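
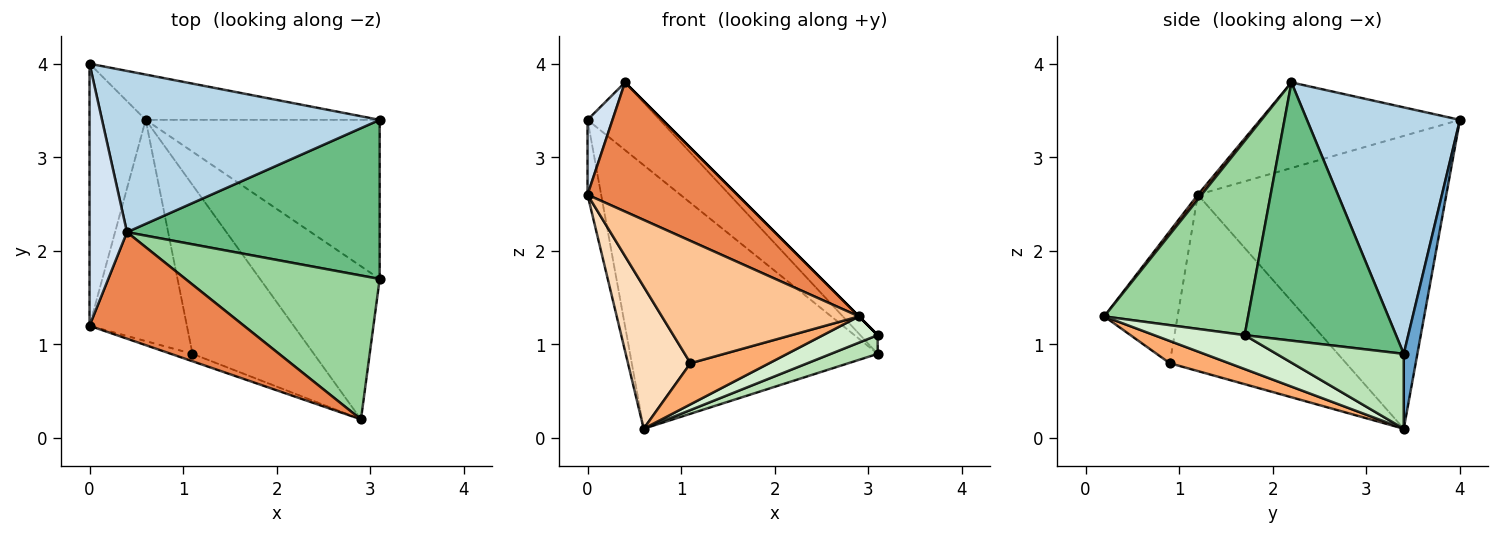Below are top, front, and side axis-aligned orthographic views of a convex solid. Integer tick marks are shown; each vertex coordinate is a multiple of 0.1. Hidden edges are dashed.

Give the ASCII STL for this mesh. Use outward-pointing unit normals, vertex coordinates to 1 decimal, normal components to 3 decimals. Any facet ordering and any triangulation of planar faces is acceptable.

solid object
 facet normal 0.054 0.984 -0.169
  outer loop
   vertex 0.6 3.4 0.1
   vertex 0.0 4.0 3.4
   vertex 3.1 3.4 0.9
  endloop
 endfacet
 facet normal -0.981 0.054 -0.188
  outer loop
   vertex 0.0 1.2 2.6
   vertex 0.0 4.0 3.4
   vertex 0.6 3.4 0.1
  endloop
 endfacet
 facet normal 0.633 0.299 0.714
  outer loop
   vertex 0.4 2.2 3.8
   vertex 3.1 3.4 0.9
   vertex 0.0 4.0 3.4
  endloop
 endfacet
 facet normal -0.910 -0.114 0.398
  outer loop
   vertex 0.4 2.2 3.8
   vertex 0.0 4.0 3.4
   vertex 0.0 1.2 2.6
  endloop
 endfacet
 facet normal 0.019 -0.771 0.636
  outer loop
   vertex 0.4 2.2 3.8
   vertex 0.0 1.2 2.6
   vertex 2.9 0.2 1.3
  endloop
 endfacet
 facet normal 0.175 -0.233 -0.957
  outer loop
   vertex 1.1 0.9 0.8
   vertex 0.6 3.4 0.1
   vertex 2.9 0.2 1.3
  endloop
 endfacet
 facet normal -0.348 -0.936 -0.057
  outer loop
   vertex 1.1 0.9 0.8
   vertex 2.9 0.2 1.3
   vertex 0.0 1.2 2.6
  endloop
 endfacet
 facet normal -0.836 -0.296 -0.462
  outer loop
   vertex 1.1 0.9 0.8
   vertex 0.0 1.2 2.6
   vertex 0.6 3.4 0.1
  endloop
 endfacet
 facet normal 0.712 0.082 0.697
  outer loop
   vertex 3.1 1.7 1.1
   vertex 3.1 3.4 0.9
   vertex 0.4 2.2 3.8
  endloop
 endfacet
 facet normal 0.707 0.000 0.707
  outer loop
   vertex 3.1 1.7 1.1
   vertex 0.4 2.2 3.8
   vertex 2.9 0.2 1.3
  endloop
 endfacet
 facet normal 0.303 -0.111 -0.947
  outer loop
   vertex 3.1 1.7 1.1
   vertex 0.6 3.4 0.1
   vertex 3.1 3.4 0.9
  endloop
 endfacet
 facet normal 0.269 -0.162 -0.949
  outer loop
   vertex 3.1 1.7 1.1
   vertex 2.9 0.2 1.3
   vertex 0.6 3.4 0.1
  endloop
 endfacet
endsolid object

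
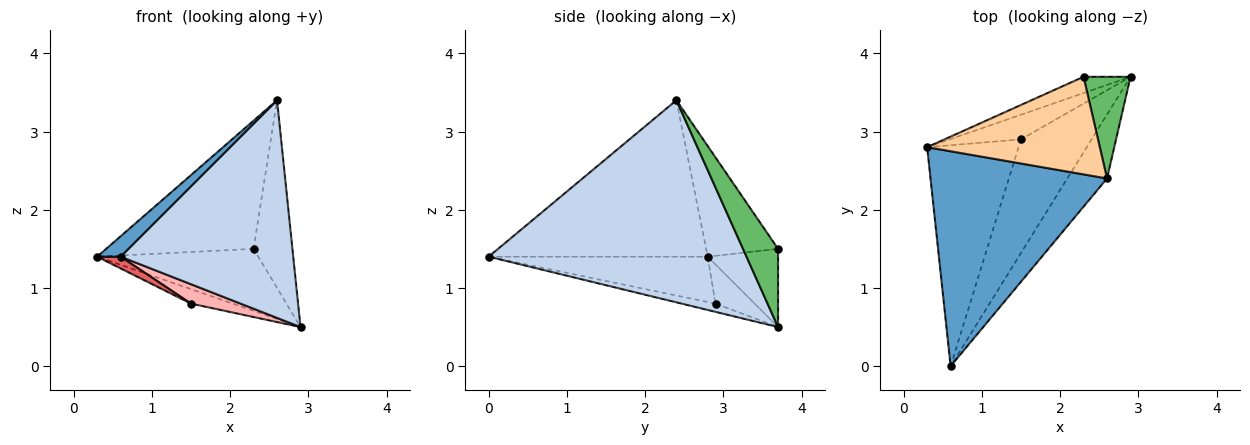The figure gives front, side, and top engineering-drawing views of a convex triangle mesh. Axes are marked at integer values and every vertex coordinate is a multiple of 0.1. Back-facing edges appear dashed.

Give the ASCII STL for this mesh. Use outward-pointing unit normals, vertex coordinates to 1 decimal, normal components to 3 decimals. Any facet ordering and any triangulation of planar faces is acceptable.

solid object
 facet normal -0.662 -0.071 0.747
  outer loop
   vertex 2.6 2.4 3.4
   vertex 0.3 2.8 1.4
   vertex 0.6 0.0 1.4
  endloop
 endfacet
 facet normal 0.820 -0.549 -0.161
  outer loop
   vertex 2.6 2.4 3.4
   vertex 0.6 0.0 1.4
   vertex 2.9 3.7 0.5
  endloop
 endfacet
 facet normal -0.389 0.891 -0.234
  outer loop
   vertex 2.3 3.7 1.5
   vertex 2.9 3.7 0.5
   vertex 0.3 2.8 1.4
  endloop
 endfacet
 facet normal -0.362 0.742 0.565
  outer loop
   vertex 2.3 3.7 1.5
   vertex 0.3 2.8 1.4
   vertex 2.6 2.4 3.4
  endloop
 endfacet
 facet normal 0.622 0.689 0.373
  outer loop
   vertex 2.3 3.7 1.5
   vertex 2.6 2.4 3.4
   vertex 2.9 3.7 0.5
  endloop
 endfacet
 facet normal -0.428 0.457 -0.780
  outer loop
   vertex 1.5 2.9 0.8
   vertex 0.3 2.8 1.4
   vertex 2.9 3.7 0.5
  endloop
 endfacet
 facet normal -0.444 -0.048 -0.895
  outer loop
   vertex 1.5 2.9 0.8
   vertex 0.6 0.0 1.4
   vertex 0.3 2.8 1.4
  endloop
 endfacet
 facet normal -0.114 -0.167 -0.979
  outer loop
   vertex 1.5 2.9 0.8
   vertex 2.9 3.7 0.5
   vertex 0.6 0.0 1.4
  endloop
 endfacet
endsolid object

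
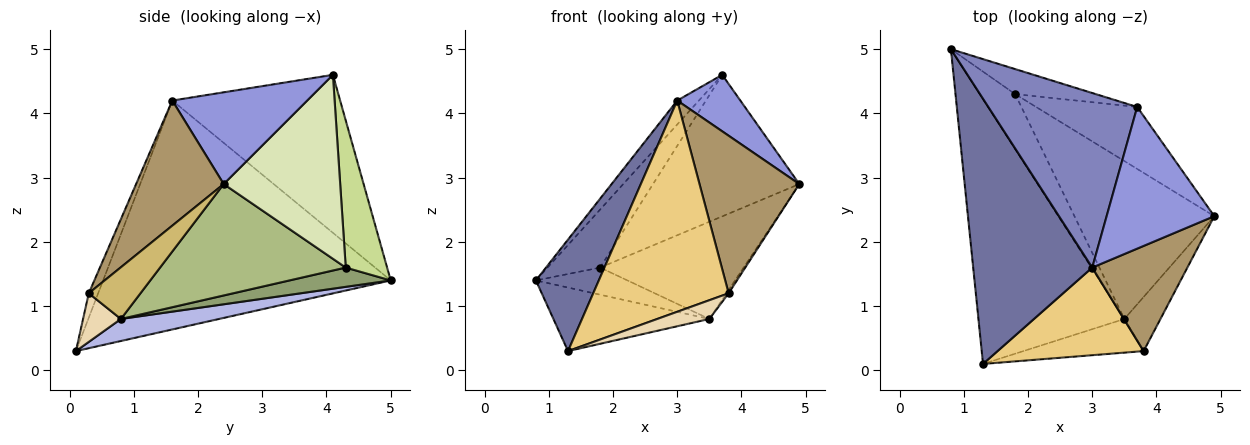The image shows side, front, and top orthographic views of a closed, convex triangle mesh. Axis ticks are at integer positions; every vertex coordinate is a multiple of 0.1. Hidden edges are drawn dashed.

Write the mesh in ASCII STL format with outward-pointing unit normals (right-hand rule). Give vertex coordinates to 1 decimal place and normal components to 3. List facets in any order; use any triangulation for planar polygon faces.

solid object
 facet normal -0.871 -0.191 0.453
  outer loop
   vertex 3.0 1.6 4.2
   vertex 0.8 5.0 1.4
   vertex 1.3 0.1 0.3
  endloop
 endfacet
 facet normal -0.724 0.094 0.683
  outer loop
   vertex 3.0 1.6 4.2
   vertex 3.7 4.1 4.6
   vertex 0.8 5.0 1.4
  endloop
 endfacet
 facet normal 0.621 -0.290 0.728
  outer loop
   vertex 3.0 1.6 4.2
   vertex 4.9 2.4 2.9
   vertex 3.7 4.1 4.6
  endloop
 endfacet
 facet normal 0.145 0.231 -0.962
  outer loop
   vertex 3.5 0.8 0.8
   vertex 1.3 0.1 0.3
   vertex 0.8 5.0 1.4
  endloop
 endfacet
 facet normal 0.439 0.398 -0.806
  outer loop
   vertex 1.8 4.3 1.6
   vertex 3.5 0.8 0.8
   vertex 0.8 5.0 1.4
  endloop
 endfacet
 facet normal 0.561 0.434 -0.705
  outer loop
   vertex 1.8 4.3 1.6
   vertex 4.9 2.4 2.9
   vertex 3.5 0.8 0.8
  endloop
 endfacet
 facet normal 0.585 0.744 -0.321
  outer loop
   vertex 1.8 4.3 1.6
   vertex 0.8 5.0 1.4
   vertex 3.7 4.1 4.6
  endloop
 endfacet
 facet normal 0.589 0.740 -0.324
  outer loop
   vertex 1.8 4.3 1.6
   vertex 3.7 4.1 4.6
   vertex 4.9 2.4 2.9
  endloop
 endfacet
 facet normal 0.590 -0.672 0.448
  outer loop
   vertex 3.8 0.3 1.2
   vertex 4.9 2.4 2.9
   vertex 3.0 1.6 4.2
  endloop
 endfacet
 facet normal 0.819 0.034 -0.572
  outer loop
   vertex 3.8 0.3 1.2
   vertex 3.5 0.8 0.8
   vertex 4.9 2.4 2.9
  endloop
 endfacet
 facet normal -0.064 -0.922 0.382
  outer loop
   vertex 3.8 0.3 1.2
   vertex 3.0 1.6 4.2
   vertex 1.3 0.1 0.3
  endloop
 endfacet
 facet normal 0.333 -0.459 -0.824
  outer loop
   vertex 3.8 0.3 1.2
   vertex 1.3 0.1 0.3
   vertex 3.5 0.8 0.8
  endloop
 endfacet
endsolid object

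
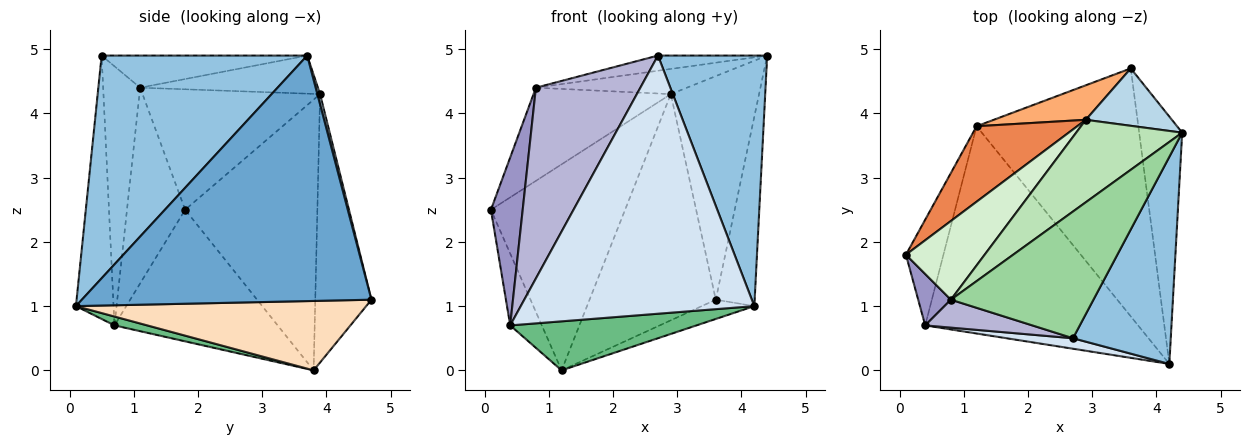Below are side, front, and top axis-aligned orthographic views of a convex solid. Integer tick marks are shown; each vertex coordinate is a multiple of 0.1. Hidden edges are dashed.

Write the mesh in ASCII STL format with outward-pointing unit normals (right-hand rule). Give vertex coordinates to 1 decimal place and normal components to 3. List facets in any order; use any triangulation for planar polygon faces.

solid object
 facet normal 0.976 0.131 -0.171
  outer loop
   vertex 3.6 4.7 1.1
   vertex 4.4 3.7 4.9
   vertex 4.2 0.1 1.0
  endloop
 endfacet
 facet normal 0.823 -0.437 0.362
  outer loop
   vertex 2.7 0.5 4.9
   vertex 4.2 0.1 1.0
   vertex 4.4 3.7 4.9
  endloop
 endfacet
 facet normal 0.030 0.968 0.249
  outer loop
   vertex 2.9 3.9 4.3
   vertex 4.4 3.7 4.9
   vertex 3.6 4.7 1.1
  endloop
 endfacet
 facet normal -0.159 -0.986 0.040
  outer loop
   vertex 0.4 0.7 0.7
   vertex 4.2 0.1 1.0
   vertex 2.7 0.5 4.9
  endloop
 endfacet
 facet normal -0.679 0.689 0.252
  outer loop
   vertex 1.2 3.8 0.0
   vertex 0.1 1.8 2.5
   vertex 2.9 3.9 4.3
  endloop
 endfacet
 facet normal -0.403 0.905 0.138
  outer loop
   vertex 1.2 3.8 0.0
   vertex 2.9 3.9 4.3
   vertex 3.6 4.7 1.1
  endloop
 endfacet
 facet normal -0.945 0.183 -0.269
  outer loop
   vertex 1.2 3.8 0.0
   vertex 0.4 0.7 0.7
   vertex 0.1 1.8 2.5
  endloop
 endfacet
 facet normal 0.393 0.071 -0.917
  outer loop
   vertex 1.2 3.8 0.0
   vertex 3.6 4.7 1.1
   vertex 4.2 0.1 1.0
  endloop
 endfacet
 facet normal 0.040 -0.230 -0.972
  outer loop
   vertex 1.2 3.8 0.0
   vertex 4.2 0.1 1.0
   vertex 0.4 0.7 0.7
  endloop
 endfacet
 facet normal -0.218 0.116 0.969
  outer loop
   vertex 0.8 1.1 4.4
   vertex 2.7 0.5 4.9
   vertex 4.4 3.7 4.9
  endloop
 endfacet
 facet normal -0.325 0.276 0.905
  outer loop
   vertex 0.8 1.1 4.4
   vertex 4.4 3.7 4.9
   vertex 2.9 3.9 4.3
  endloop
 endfacet
 facet normal -0.703 0.543 0.459
  outer loop
   vertex 0.8 1.1 4.4
   vertex 2.9 3.9 4.3
   vertex 0.1 1.8 2.5
  endloop
 endfacet
 facet normal -0.868 -0.474 0.145
  outer loop
   vertex 0.8 1.1 4.4
   vertex 0.1 1.8 2.5
   vertex 0.4 0.7 0.7
  endloop
 endfacet
 facet normal -0.331 -0.934 0.137
  outer loop
   vertex 0.8 1.1 4.4
   vertex 0.4 0.7 0.7
   vertex 2.7 0.5 4.9
  endloop
 endfacet
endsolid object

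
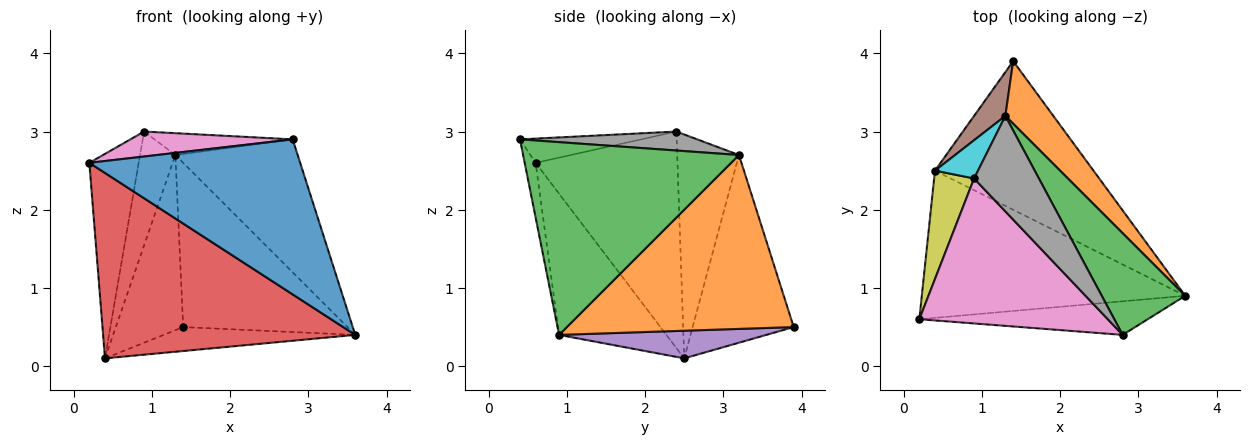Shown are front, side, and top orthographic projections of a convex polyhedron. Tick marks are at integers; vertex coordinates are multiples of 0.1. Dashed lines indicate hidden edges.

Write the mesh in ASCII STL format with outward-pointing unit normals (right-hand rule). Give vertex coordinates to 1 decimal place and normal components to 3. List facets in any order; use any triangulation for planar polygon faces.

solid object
 facet normal -0.051 -0.976 -0.211
  outer loop
   vertex 2.8 0.4 2.9
   vertex 0.2 0.6 2.6
   vertex 3.6 0.9 0.4
  endloop
 endfacet
 facet normal 0.790 0.572 0.218
  outer loop
   vertex 1.3 3.2 2.7
   vertex 3.6 0.9 0.4
   vertex 1.4 3.9 0.5
  endloop
 endfacet
 facet normal 0.814 0.461 0.353
  outer loop
   vertex 1.3 3.2 2.7
   vertex 2.8 0.4 2.9
   vertex 3.6 0.9 0.4
  endloop
 endfacet
 facet normal -0.316 -0.743 -0.590
  outer loop
   vertex 0.4 2.5 0.1
   vertex 3.6 0.9 0.4
   vertex 0.2 0.6 2.6
  endloop
 endfacet
 facet normal 0.170 0.157 -0.973
  outer loop
   vertex 0.4 2.5 0.1
   vertex 1.4 3.9 0.5
   vertex 3.6 0.9 0.4
  endloop
 endfacet
 facet normal -0.824 0.549 0.137
  outer loop
   vertex 0.4 2.5 0.1
   vertex 1.3 3.2 2.7
   vertex 1.4 3.9 0.5
  endloop
 endfacet
 facet normal -0.126 -0.168 0.978
  outer loop
   vertex 0.9 2.4 3.0
   vertex 0.2 0.6 2.6
   vertex 2.8 0.4 2.9
  endloop
 endfacet
 facet normal 0.275 0.214 0.937
  outer loop
   vertex 0.9 2.4 3.0
   vertex 2.8 0.4 2.9
   vertex 1.3 3.2 2.7
  endloop
 endfacet
 facet normal -0.930 0.324 0.172
  outer loop
   vertex 0.9 2.4 3.0
   vertex 0.4 2.5 0.1
   vertex 0.2 0.6 2.6
  endloop
 endfacet
 facet normal -0.856 0.490 0.165
  outer loop
   vertex 0.9 2.4 3.0
   vertex 1.3 3.2 2.7
   vertex 0.4 2.5 0.1
  endloop
 endfacet
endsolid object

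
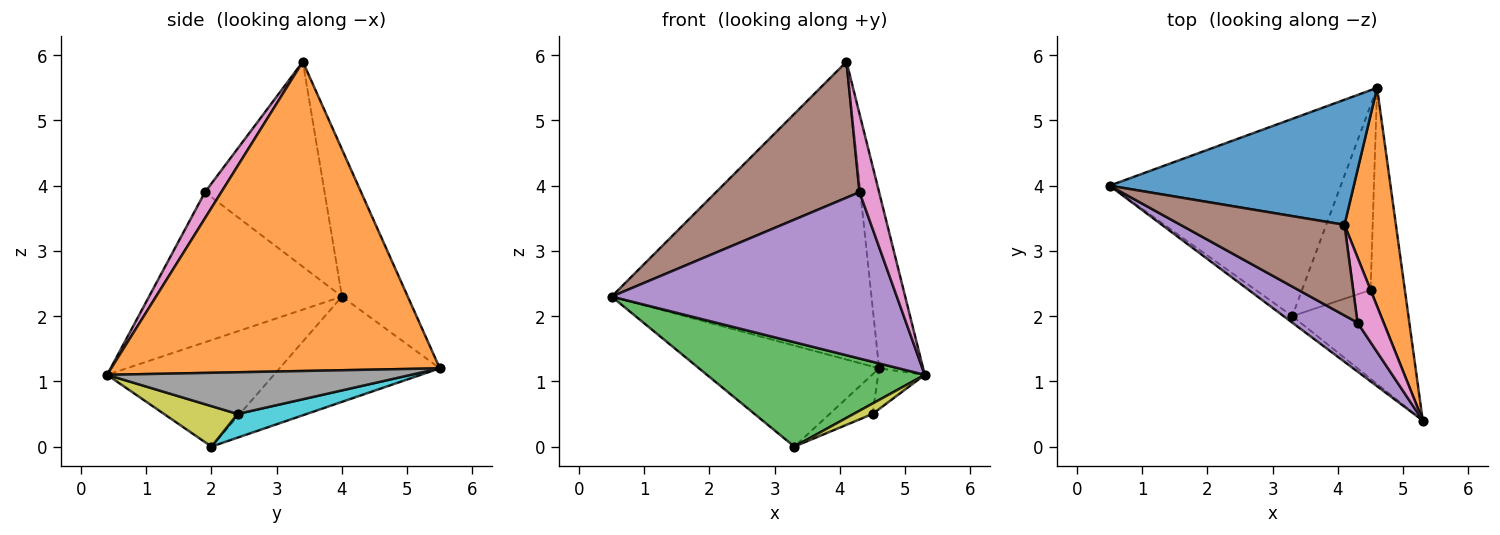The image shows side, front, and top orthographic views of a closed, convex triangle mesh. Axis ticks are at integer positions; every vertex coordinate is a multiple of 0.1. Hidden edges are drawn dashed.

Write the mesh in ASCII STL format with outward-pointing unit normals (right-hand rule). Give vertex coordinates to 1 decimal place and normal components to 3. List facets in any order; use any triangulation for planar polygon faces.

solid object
 facet normal -0.227 0.898 0.377
  outer loop
   vertex 4.1 3.4 5.9
   vertex 4.6 5.5 1.2
   vertex 0.5 4.0 2.3
  endloop
 endfacet
 facet normal 0.978 0.131 0.163
  outer loop
   vertex 4.1 3.4 5.9
   vertex 5.3 0.4 1.1
   vertex 4.6 5.5 1.2
  endloop
 endfacet
 facet normal -0.607 -0.793 -0.050
  outer loop
   vertex 3.3 2.0 0.0
   vertex 5.3 0.4 1.1
   vertex 0.5 4.0 2.3
  endloop
 endfacet
 facet normal -0.376 0.422 -0.825
  outer loop
   vertex 3.3 2.0 0.0
   vertex 0.5 4.0 2.3
   vertex 4.6 5.5 1.2
  endloop
 endfacet
 facet normal -0.544 -0.805 0.237
  outer loop
   vertex 4.3 1.9 3.9
   vertex 0.5 4.0 2.3
   vertex 5.3 0.4 1.1
  endloop
 endfacet
 facet normal -0.570 -0.684 0.456
  outer loop
   vertex 4.3 1.9 3.9
   vertex 4.1 3.4 5.9
   vertex 0.5 4.0 2.3
  endloop
 endfacet
 facet normal 0.539 -0.647 0.539
  outer loop
   vertex 4.3 1.9 3.9
   vertex 5.3 0.4 1.1
   vertex 4.1 3.4 5.9
  endloop
 endfacet
 facet normal 0.767 0.118 -0.631
  outer loop
   vertex 4.5 2.4 0.5
   vertex 4.6 5.5 1.2
   vertex 5.3 0.4 1.1
  endloop
 endfacet
 facet normal 0.412 -0.106 -0.905
  outer loop
   vertex 4.5 2.4 0.5
   vertex 5.3 0.4 1.1
   vertex 3.3 2.0 0.0
  endloop
 endfacet
 facet normal 0.320 0.199 -0.926
  outer loop
   vertex 4.5 2.4 0.5
   vertex 3.3 2.0 0.0
   vertex 4.6 5.5 1.2
  endloop
 endfacet
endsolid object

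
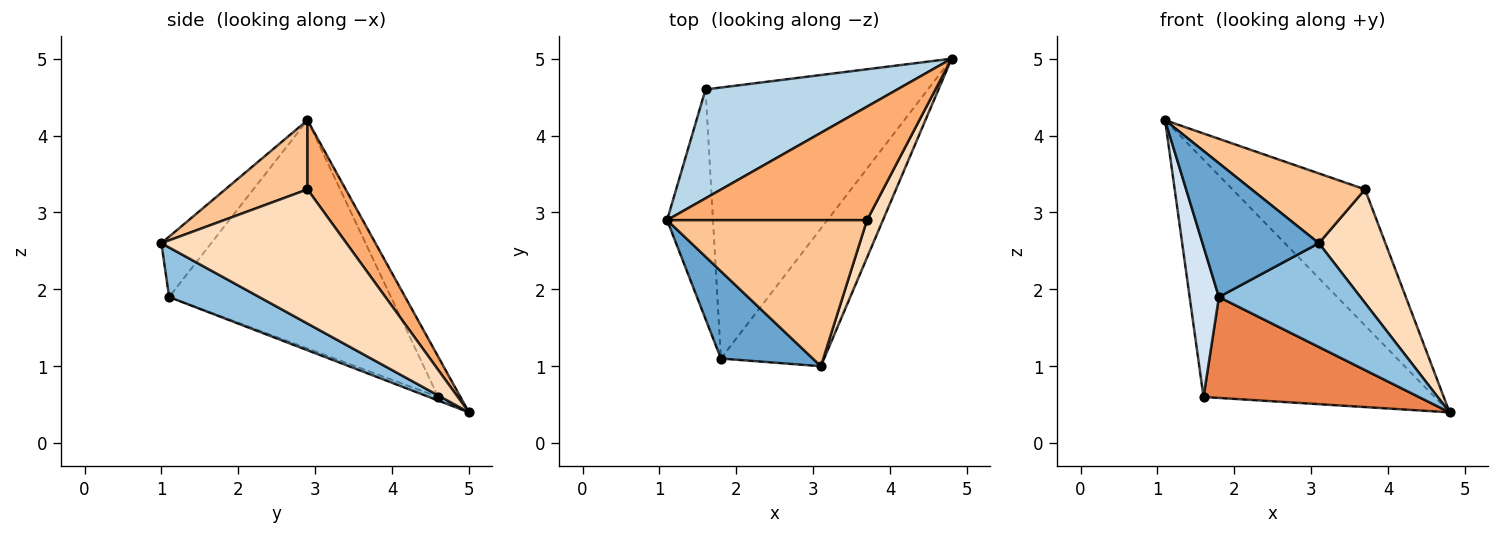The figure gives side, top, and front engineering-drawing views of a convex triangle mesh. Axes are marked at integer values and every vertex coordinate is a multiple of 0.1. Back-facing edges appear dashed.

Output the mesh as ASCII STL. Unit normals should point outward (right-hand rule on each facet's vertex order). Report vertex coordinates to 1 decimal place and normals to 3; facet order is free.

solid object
 facet normal -0.338 -0.788 0.514
  outer loop
   vertex 1.8 1.1 1.9
   vertex 3.1 1.0 2.6
   vertex 1.1 2.9 4.2
  endloop
 endfacet
 facet normal 0.358 -0.562 -0.745
  outer loop
   vertex 1.8 1.1 1.9
   vertex 4.8 5.0 0.4
   vertex 3.1 1.0 2.6
  endloop
 endfacet
 facet normal -0.087 0.905 0.415
  outer loop
   vertex 1.6 4.6 0.6
   vertex 1.1 2.9 4.2
   vertex 4.8 5.0 0.4
  endloop
 endfacet
 facet normal -0.972 -0.128 -0.196
  outer loop
   vertex 1.6 4.6 0.6
   vertex 1.8 1.1 1.9
   vertex 1.1 2.9 4.2
  endloop
 endfacet
 facet normal -0.015 -0.349 -0.937
  outer loop
   vertex 1.6 4.6 0.6
   vertex 4.8 5.0 0.4
   vertex 1.8 1.1 1.9
  endloop
 endfacet
 facet normal 0.216 0.750 0.625
  outer loop
   vertex 3.7 2.9 3.3
   vertex 4.8 5.0 0.4
   vertex 1.1 2.9 4.2
  endloop
 endfacet
 facet normal 0.298 -0.411 0.861
  outer loop
   vertex 3.7 2.9 3.3
   vertex 1.1 2.9 4.2
   vertex 3.1 1.0 2.6
  endloop
 endfacet
 facet normal 0.935 -0.336 0.111
  outer loop
   vertex 3.7 2.9 3.3
   vertex 3.1 1.0 2.6
   vertex 4.8 5.0 0.4
  endloop
 endfacet
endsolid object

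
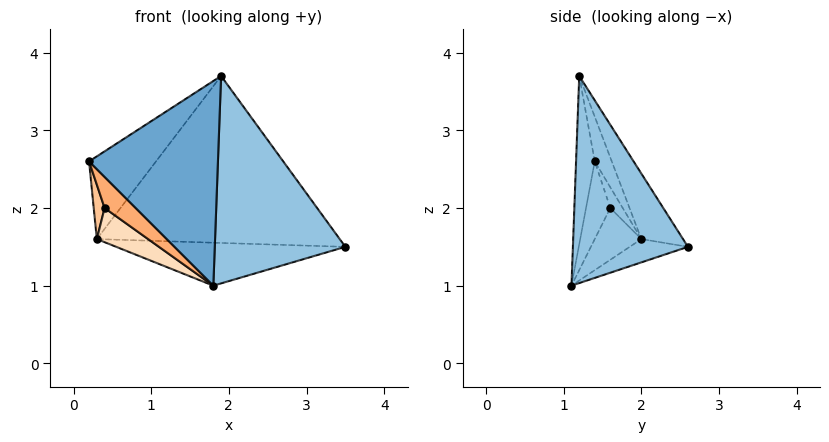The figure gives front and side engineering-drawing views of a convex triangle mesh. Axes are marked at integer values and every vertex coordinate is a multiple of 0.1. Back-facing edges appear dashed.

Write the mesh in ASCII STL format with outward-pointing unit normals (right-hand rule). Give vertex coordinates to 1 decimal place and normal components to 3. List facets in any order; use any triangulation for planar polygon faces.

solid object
 facet normal -0.143 -0.989 0.042
  outer loop
   vertex 1.9 1.2 3.7
   vertex 0.2 1.4 2.6
   vertex 1.8 1.1 1.0
  endloop
 endfacet
 facet normal 0.661 -0.750 0.003
  outer loop
   vertex 1.9 1.2 3.7
   vertex 1.8 1.1 1.0
   vertex 3.5 2.6 1.5
  endloop
 endfacet
 facet normal -0.107 0.422 -0.900
  outer loop
   vertex 0.3 2.0 1.6
   vertex 3.5 2.6 1.5
   vertex 1.8 1.1 1.0
  endloop
 endfacet
 facet normal -0.215 0.847 0.487
  outer loop
   vertex 0.3 2.0 1.6
   vertex 0.2 1.4 2.6
   vertex 1.9 1.2 3.7
  endloop
 endfacet
 facet normal -0.151 0.880 0.450
  outer loop
   vertex 0.3 2.0 1.6
   vertex 1.9 1.2 3.7
   vertex 3.5 2.6 1.5
  endloop
 endfacet
 facet normal -0.558 -0.714 -0.424
  outer loop
   vertex 0.4 1.6 2.0
   vertex 1.8 1.1 1.0
   vertex 0.2 1.4 2.6
  endloop
 endfacet
 facet normal -0.681 -0.596 -0.426
  outer loop
   vertex 0.4 1.6 2.0
   vertex 0.2 1.4 2.6
   vertex 0.3 2.0 1.6
  endloop
 endfacet
 facet normal -0.584 -0.642 -0.496
  outer loop
   vertex 0.4 1.6 2.0
   vertex 0.3 2.0 1.6
   vertex 1.8 1.1 1.0
  endloop
 endfacet
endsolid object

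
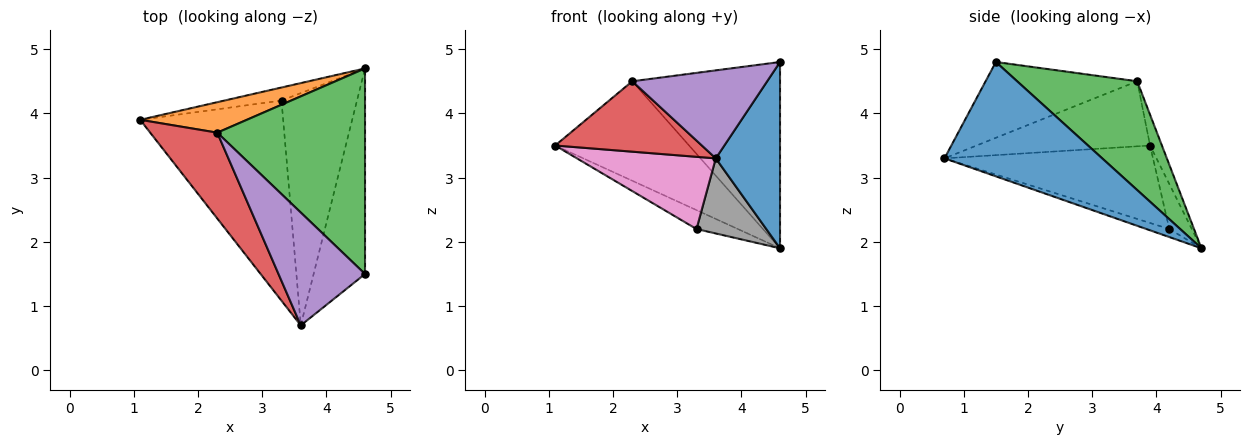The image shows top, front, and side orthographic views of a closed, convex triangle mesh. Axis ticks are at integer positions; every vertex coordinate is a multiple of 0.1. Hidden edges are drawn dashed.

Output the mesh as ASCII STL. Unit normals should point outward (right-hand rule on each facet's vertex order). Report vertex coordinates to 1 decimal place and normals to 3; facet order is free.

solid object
 facet normal 0.855 -0.348 -0.384
  outer loop
   vertex 4.6 1.5 4.8
   vertex 3.6 0.7 3.3
   vertex 4.6 4.7 1.9
  endloop
 endfacet
 facet normal -0.084 0.953 0.292
  outer loop
   vertex 2.3 3.7 4.5
   vertex 4.6 4.7 1.9
   vertex 1.1 3.9 3.5
  endloop
 endfacet
 facet normal 0.479 0.589 0.650
  outer loop
   vertex 2.3 3.7 4.5
   vertex 4.6 1.5 4.8
   vertex 4.6 4.7 1.9
  endloop
 endfacet
 facet normal -0.600 -0.507 0.619
  outer loop
   vertex 2.3 3.7 4.5
   vertex 1.1 3.9 3.5
   vertex 3.6 0.7 3.3
  endloop
 endfacet
 facet normal -0.568 -0.506 0.649
  outer loop
   vertex 2.3 3.7 4.5
   vertex 3.6 0.7 3.3
   vertex 4.6 1.5 4.8
  endloop
 endfacet
 facet normal -0.409 0.751 -0.518
  outer loop
   vertex 3.3 4.2 2.2
   vertex 1.1 3.9 3.5
   vertex 4.6 4.7 1.9
  endloop
 endfacet
 facet normal -0.454 -0.302 -0.838
  outer loop
   vertex 3.3 4.2 2.2
   vertex 3.6 0.7 3.3
   vertex 1.1 3.9 3.5
  endloop
 endfacet
 facet normal -0.101 -0.306 -0.947
  outer loop
   vertex 3.3 4.2 2.2
   vertex 4.6 4.7 1.9
   vertex 3.6 0.7 3.3
  endloop
 endfacet
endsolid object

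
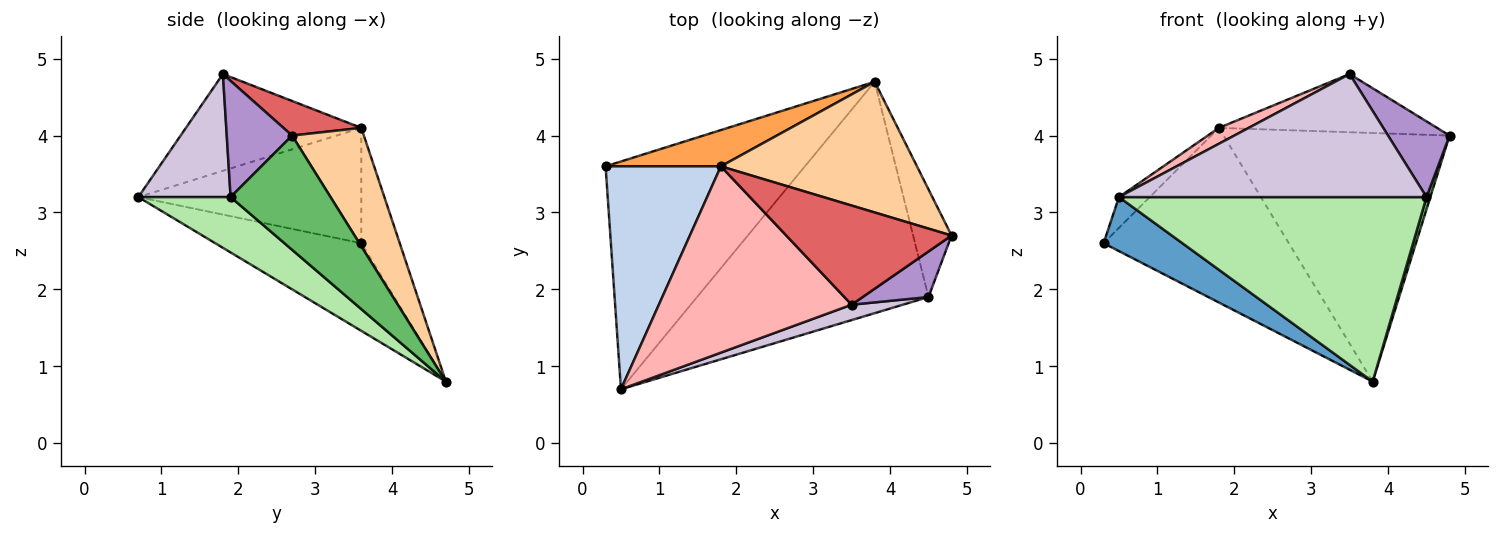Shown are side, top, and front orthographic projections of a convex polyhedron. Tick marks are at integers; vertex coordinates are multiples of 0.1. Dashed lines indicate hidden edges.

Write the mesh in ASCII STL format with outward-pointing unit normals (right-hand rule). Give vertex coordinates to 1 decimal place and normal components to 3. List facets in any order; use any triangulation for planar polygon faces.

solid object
 facet normal -0.393 -0.212 -0.895
  outer loop
   vertex 3.8 4.7 0.8
   vertex 0.5 0.7 3.2
   vertex 0.3 3.6 2.6
  endloop
 endfacet
 facet normal -0.704 0.097 0.704
  outer loop
   vertex 1.8 3.6 4.1
   vertex 0.3 3.6 2.6
   vertex 0.5 0.7 3.2
  endloop
 endfacet
 facet normal -0.199 0.960 0.199
  outer loop
   vertex 1.8 3.6 4.1
   vertex 3.8 4.7 0.8
   vertex 0.3 3.6 2.6
  endloop
 endfacet
 facet normal 0.271 0.852 0.448
  outer loop
   vertex 1.8 3.6 4.1
   vertex 4.8 2.7 4.0
   vertex 3.8 4.7 0.8
  endloop
 endfacet
 facet normal 0.947 -0.036 -0.319
  outer loop
   vertex 4.5 1.9 3.2
   vertex 3.8 4.7 0.8
   vertex 4.8 2.7 4.0
  endloop
 endfacet
 facet normal 0.184 -0.613 -0.769
  outer loop
   vertex 4.5 1.9 3.2
   vertex 0.5 0.7 3.2
   vertex 3.8 4.7 0.8
  endloop
 endfacet
 facet normal 0.178 0.498 0.849
  outer loop
   vertex 3.5 1.8 4.8
   vertex 4.8 2.7 4.0
   vertex 1.8 3.6 4.1
  endloop
 endfacet
 facet normal -0.447 -0.076 0.891
  outer loop
   vertex 3.5 1.8 4.8
   vertex 1.8 3.6 4.1
   vertex 0.5 0.7 3.2
  endloop
 endfacet
 facet normal 0.673 -0.634 0.381
  outer loop
   vertex 3.5 1.8 4.8
   vertex 4.5 1.9 3.2
   vertex 4.8 2.7 4.0
  endloop
 endfacet
 facet normal 0.285 -0.951 0.119
  outer loop
   vertex 3.5 1.8 4.8
   vertex 0.5 0.7 3.2
   vertex 4.5 1.9 3.2
  endloop
 endfacet
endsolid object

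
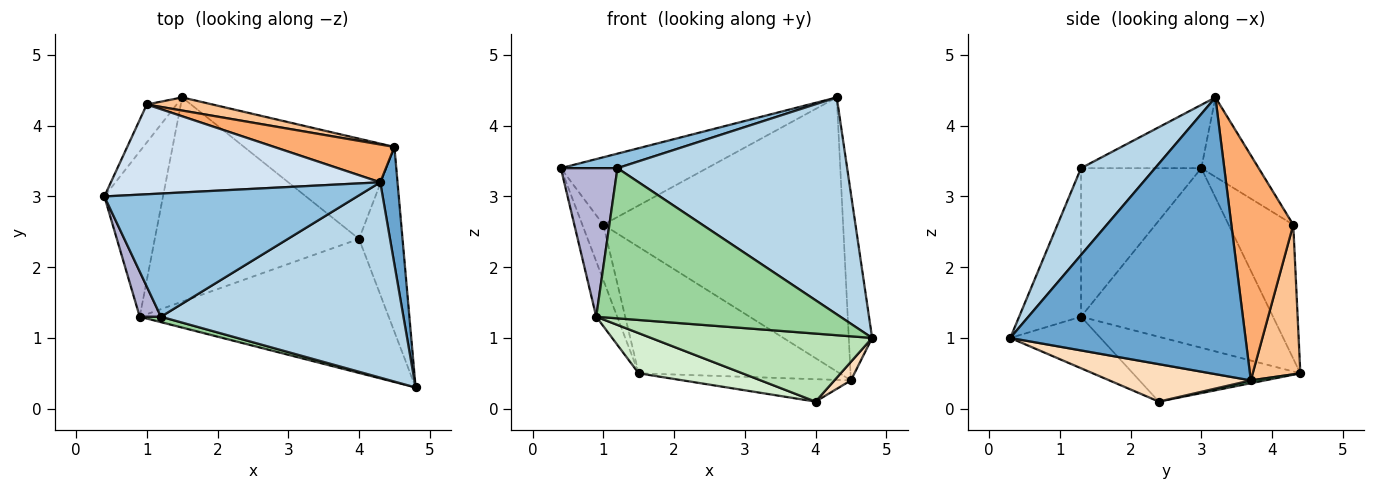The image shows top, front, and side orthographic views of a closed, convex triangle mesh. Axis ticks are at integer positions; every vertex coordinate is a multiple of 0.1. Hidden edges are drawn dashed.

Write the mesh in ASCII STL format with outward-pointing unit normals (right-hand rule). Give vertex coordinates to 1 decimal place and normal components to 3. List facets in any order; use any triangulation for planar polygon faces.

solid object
 facet normal 0.993 0.099 0.062
  outer loop
   vertex 4.5 3.7 0.4
   vertex 4.3 3.2 4.4
   vertex 4.8 0.3 1.0
  endloop
 endfacet
 facet normal -0.241 -0.114 0.964
  outer loop
   vertex 1.2 1.3 3.4
   vertex 4.3 3.2 4.4
   vertex 0.4 3.0 3.4
  endloop
 endfacet
 facet normal 0.233 -0.723 0.651
  outer loop
   vertex 1.2 1.3 3.4
   vertex 4.8 0.3 1.0
   vertex 4.3 3.2 4.4
  endloop
 endfacet
 facet normal -0.229 0.585 0.778
  outer loop
   vertex 1.0 4.3 2.6
   vertex 0.4 3.0 3.4
   vertex 4.3 3.2 4.4
  endloop
 endfacet
 facet normal -0.931 0.302 -0.207
  outer loop
   vertex 1.0 4.3 2.6
   vertex 1.5 4.4 0.5
   vertex 0.4 3.0 3.4
  endloop
 endfacet
 facet normal 0.248 0.960 0.132
  outer loop
   vertex 1.0 4.3 2.6
   vertex 4.3 3.2 4.4
   vertex 4.5 3.7 0.4
  endloop
 endfacet
 facet normal 0.229 0.968 0.101
  outer loop
   vertex 1.0 4.3 2.6
   vertex 4.5 3.7 0.4
   vertex 1.5 4.4 0.5
  endloop
 endfacet
 facet normal 0.651 -0.076 -0.756
  outer loop
   vertex 4.0 2.4 0.1
   vertex 4.5 3.7 0.4
   vertex 4.8 0.3 1.0
  endloop
 endfacet
 facet normal 0.018 0.218 -0.976
  outer loop
   vertex 4.0 2.4 0.1
   vertex 1.5 4.4 0.5
   vertex 4.5 3.7 0.4
  endloop
 endfacet
 facet normal -0.246 -0.969 0.035
  outer loop
   vertex 0.9 1.3 1.3
   vertex 4.8 0.3 1.0
   vertex 1.2 1.3 3.4
  endloop
 endfacet
 facet normal -0.182 -0.445 -0.877
  outer loop
   vertex 0.9 1.3 1.3
   vertex 4.0 2.4 0.1
   vertex 4.8 0.3 1.0
  endloop
 endfacet
 facet normal -0.297 -0.184 -0.937
  outer loop
   vertex 0.9 1.3 1.3
   vertex 1.5 4.4 0.5
   vertex 4.0 2.4 0.1
  endloop
 endfacet
 facet normal -0.946 0.103 -0.309
  outer loop
   vertex 0.9 1.3 1.3
   vertex 0.4 3.0 3.4
   vertex 1.5 4.4 0.5
  endloop
 endfacet
 facet normal -0.897 -0.422 0.128
  outer loop
   vertex 0.9 1.3 1.3
   vertex 1.2 1.3 3.4
   vertex 0.4 3.0 3.4
  endloop
 endfacet
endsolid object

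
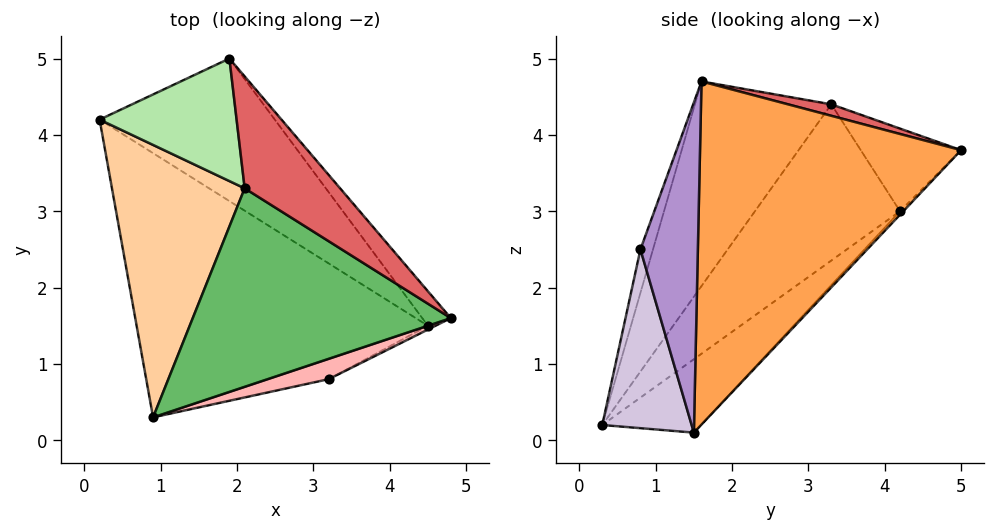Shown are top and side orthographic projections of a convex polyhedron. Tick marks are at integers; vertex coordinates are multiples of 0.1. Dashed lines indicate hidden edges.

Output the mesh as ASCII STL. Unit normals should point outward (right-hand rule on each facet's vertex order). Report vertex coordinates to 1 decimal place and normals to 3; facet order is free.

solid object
 facet normal -0.205 0.546 -0.812
  outer loop
   vertex 4.5 1.5 0.1
   vertex 0.9 0.3 0.2
   vertex 0.2 4.2 3.0
  endloop
 endfacet
 facet normal -0.014 0.722 -0.692
  outer loop
   vertex 1.9 5.0 3.8
   vertex 4.5 1.5 0.1
   vertex 0.2 4.2 3.0
  endloop
 endfacet
 facet normal 0.768 0.638 -0.064
  outer loop
   vertex 1.9 5.0 3.8
   vertex 4.8 1.6 4.7
   vertex 4.5 1.5 0.1
  endloop
 endfacet
 facet normal -0.653 -0.516 0.555
  outer loop
   vertex 2.1 3.3 4.4
   vertex 0.2 4.2 3.0
   vertex 0.9 0.3 0.2
  endloop
 endfacet
 facet normal -0.474 -0.647 0.597
  outer loop
   vertex 2.1 3.3 4.4
   vertex 0.9 0.3 0.2
   vertex 4.8 1.6 4.7
  endloop
 endfacet
 facet normal -0.502 0.235 0.832
  outer loop
   vertex 2.1 3.3 4.4
   vertex 1.9 5.0 3.8
   vertex 0.2 4.2 3.0
  endloop
 endfacet
 facet normal 0.112 0.342 0.933
  outer loop
   vertex 2.1 3.3 4.4
   vertex 4.8 1.6 4.7
   vertex 1.9 5.0 3.8
  endloop
 endfacet
 facet normal -0.394 -0.734 0.553
  outer loop
   vertex 3.2 0.8 2.5
   vertex 4.8 1.6 4.7
   vertex 0.9 0.3 0.2
  endloop
 endfacet
 facet normal 0.459 -0.888 -0.011
  outer loop
   vertex 3.2 0.8 2.5
   vertex 4.5 1.5 0.1
   vertex 4.8 1.6 4.7
  endloop
 endfacet
 facet normal 0.312 -0.944 -0.107
  outer loop
   vertex 3.2 0.8 2.5
   vertex 0.9 0.3 0.2
   vertex 4.5 1.5 0.1
  endloop
 endfacet
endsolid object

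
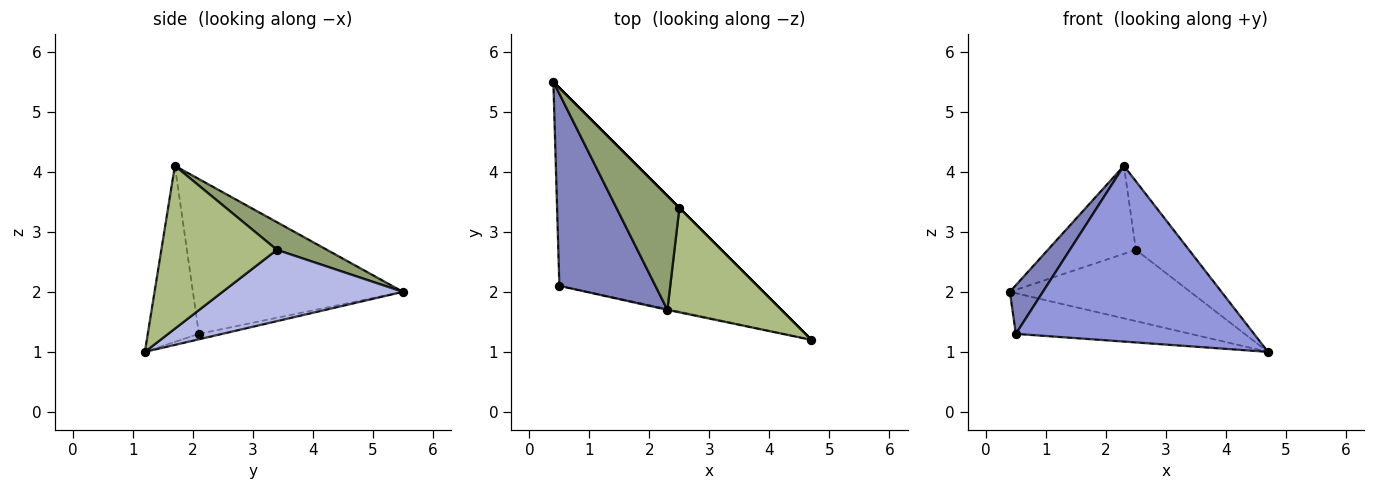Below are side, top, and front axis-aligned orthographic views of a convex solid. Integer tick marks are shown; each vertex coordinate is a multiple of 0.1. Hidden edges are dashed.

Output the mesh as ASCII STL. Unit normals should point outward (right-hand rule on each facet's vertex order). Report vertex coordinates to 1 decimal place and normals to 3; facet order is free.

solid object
 facet normal -0.027 0.201 -0.979
  outer loop
   vertex 0.5 2.1 1.3
   vertex 0.4 5.5 2.0
   vertex 4.7 1.2 1.0
  endloop
 endfacet
 facet normal -0.842 -0.132 0.523
  outer loop
   vertex 0.5 2.1 1.3
   vertex 2.3 1.7 4.1
   vertex 0.4 5.5 2.0
  endloop
 endfacet
 facet normal -0.210 -0.978 -0.005
  outer loop
   vertex 0.5 2.1 1.3
   vertex 4.7 1.2 1.0
   vertex 2.3 1.7 4.1
  endloop
 endfacet
 facet normal 0.707 0.707 0.000
  outer loop
   vertex 2.5 3.4 2.7
   vertex 4.7 1.2 1.0
   vertex 0.4 5.5 2.0
  endloop
 endfacet
 facet normal 0.328 0.577 0.748
  outer loop
   vertex 2.5 3.4 2.7
   vertex 0.4 5.5 2.0
   vertex 2.3 1.7 4.1
  endloop
 endfacet
 facet normal 0.767 0.352 0.537
  outer loop
   vertex 2.5 3.4 2.7
   vertex 2.3 1.7 4.1
   vertex 4.7 1.2 1.0
  endloop
 endfacet
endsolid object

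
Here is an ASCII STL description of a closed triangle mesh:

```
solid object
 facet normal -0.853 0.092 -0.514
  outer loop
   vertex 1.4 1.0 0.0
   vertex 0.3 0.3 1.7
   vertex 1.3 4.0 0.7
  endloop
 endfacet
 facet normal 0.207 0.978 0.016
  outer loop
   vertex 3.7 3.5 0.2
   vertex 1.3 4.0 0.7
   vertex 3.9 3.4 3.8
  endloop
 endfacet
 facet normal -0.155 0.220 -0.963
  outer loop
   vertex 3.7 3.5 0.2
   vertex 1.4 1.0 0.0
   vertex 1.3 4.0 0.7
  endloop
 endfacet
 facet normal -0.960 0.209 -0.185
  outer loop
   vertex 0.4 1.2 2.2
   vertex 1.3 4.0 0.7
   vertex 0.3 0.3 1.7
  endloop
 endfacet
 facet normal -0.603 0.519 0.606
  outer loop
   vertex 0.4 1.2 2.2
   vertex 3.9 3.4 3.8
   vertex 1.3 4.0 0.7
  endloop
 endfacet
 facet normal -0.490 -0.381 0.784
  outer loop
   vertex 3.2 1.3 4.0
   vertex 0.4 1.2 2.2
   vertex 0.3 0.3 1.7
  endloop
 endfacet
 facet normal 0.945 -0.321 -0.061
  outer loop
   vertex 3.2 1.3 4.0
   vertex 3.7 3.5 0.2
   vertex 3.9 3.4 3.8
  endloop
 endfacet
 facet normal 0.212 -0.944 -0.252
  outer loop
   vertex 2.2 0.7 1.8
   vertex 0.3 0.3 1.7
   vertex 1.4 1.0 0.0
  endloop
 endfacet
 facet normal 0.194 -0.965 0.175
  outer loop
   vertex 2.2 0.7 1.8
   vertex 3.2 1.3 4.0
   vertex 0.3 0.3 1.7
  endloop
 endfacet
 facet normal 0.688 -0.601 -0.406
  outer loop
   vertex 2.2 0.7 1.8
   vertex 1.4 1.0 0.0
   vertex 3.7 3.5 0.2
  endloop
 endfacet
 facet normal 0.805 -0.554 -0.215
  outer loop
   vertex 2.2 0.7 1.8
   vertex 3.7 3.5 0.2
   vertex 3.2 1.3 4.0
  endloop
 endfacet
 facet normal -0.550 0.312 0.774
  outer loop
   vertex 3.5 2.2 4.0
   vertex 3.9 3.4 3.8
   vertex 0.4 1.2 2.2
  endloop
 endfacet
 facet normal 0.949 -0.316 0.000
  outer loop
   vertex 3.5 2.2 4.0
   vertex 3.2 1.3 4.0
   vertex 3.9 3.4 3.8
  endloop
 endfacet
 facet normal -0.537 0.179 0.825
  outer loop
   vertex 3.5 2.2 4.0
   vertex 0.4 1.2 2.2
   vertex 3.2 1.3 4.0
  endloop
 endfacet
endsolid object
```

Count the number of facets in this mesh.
14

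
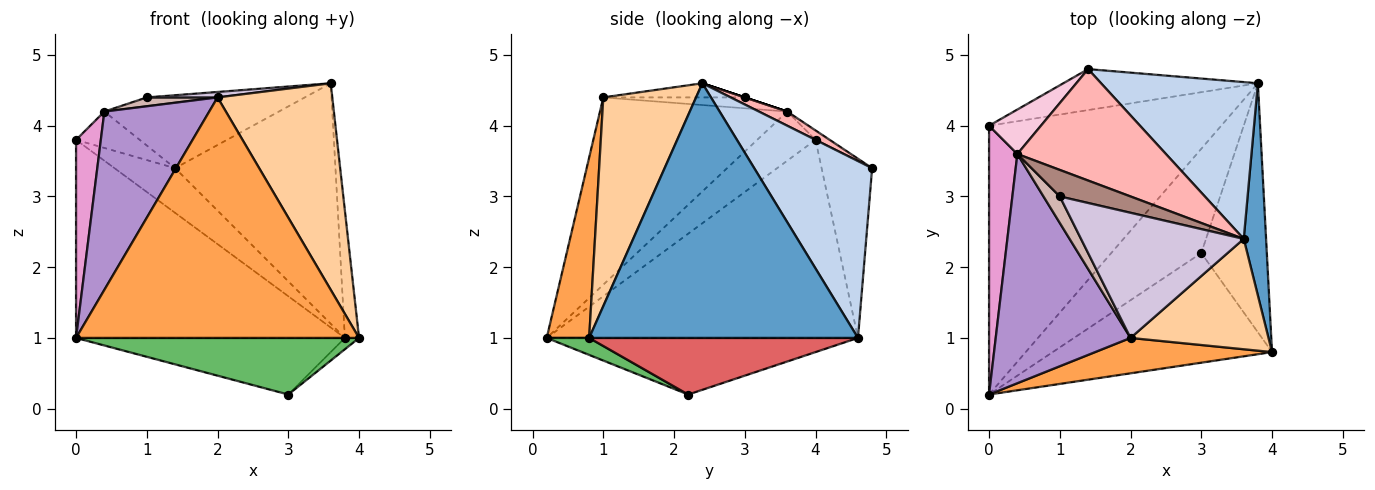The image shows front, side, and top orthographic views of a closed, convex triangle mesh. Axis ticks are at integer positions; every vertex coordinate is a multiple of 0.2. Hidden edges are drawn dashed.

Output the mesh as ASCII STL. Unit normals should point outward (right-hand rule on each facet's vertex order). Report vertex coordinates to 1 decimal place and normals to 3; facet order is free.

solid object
 facet normal 0.995 0.052 0.087
  outer loop
   vertex 3.8 4.6 1.0
   vertex 3.6 2.4 4.6
   vertex 4.0 0.8 1.0
  endloop
 endfacet
 facet normal 0.524 0.713 0.465
  outer loop
   vertex 3.8 4.6 1.0
   vertex 1.4 4.8 3.4
   vertex 3.6 2.4 4.6
  endloop
 endfacet
 facet normal 0.147 -0.979 0.144
  outer loop
   vertex 2.0 1.0 4.4
   vertex 0.0 0.2 1.0
   vertex 4.0 0.8 1.0
  endloop
 endfacet
 facet normal 0.580 -0.718 0.384
  outer loop
   vertex 2.0 1.0 4.4
   vertex 4.0 0.8 1.0
   vertex 3.6 2.4 4.6
  endloop
 endfacet
 facet normal 0.069 -0.458 -0.887
  outer loop
   vertex 3.0 2.2 0.2
   vertex 4.0 0.8 1.0
   vertex 0.0 0.2 1.0
  endloop
 endfacet
 facet normal -0.484 0.418 -0.769
  outer loop
   vertex 3.0 2.2 0.2
   vertex 0.0 0.2 1.0
   vertex 3.8 4.6 1.0
  endloop
 endfacet
 facet normal 0.653 0.034 -0.756
  outer loop
   vertex 3.0 2.2 0.2
   vertex 3.8 4.6 1.0
   vertex 4.0 0.8 1.0
  endloop
 endfacet
 facet normal 0.082 0.505 0.859
  outer loop
   vertex 0.4 3.6 4.2
   vertex 3.6 2.4 4.6
   vertex 1.4 4.8 3.4
  endloop
 endfacet
 facet normal -0.739 -0.414 0.532
  outer loop
   vertex 0.4 3.6 4.2
   vertex 0.0 0.2 1.0
   vertex 2.0 1.0 4.4
  endloop
 endfacet
 facet normal -0.087 -0.043 0.995
  outer loop
   vertex 1.0 3.0 4.4
   vertex 2.0 1.0 4.4
   vertex 3.6 2.4 4.6
  endloop
 endfacet
 facet normal 0.000 0.316 0.949
  outer loop
   vertex 1.0 3.0 4.4
   vertex 3.6 2.4 4.6
   vertex 0.4 3.6 4.2
  endloop
 endfacet
 facet normal -0.535 -0.267 0.802
  outer loop
   vertex 1.0 3.0 4.4
   vertex 0.4 3.6 4.2
   vertex 2.0 1.0 4.4
  endloop
 endfacet
 facet normal -0.813 -0.345 0.468
  outer loop
   vertex 0.0 4.0 3.8
   vertex 0.0 0.2 1.0
   vertex 0.4 3.6 4.2
  endloop
 endfacet
 facet normal -0.139 0.627 0.766
  outer loop
   vertex 0.0 4.0 3.8
   vertex 0.4 3.6 4.2
   vertex 1.4 4.8 3.4
  endloop
 endfacet
 facet normal -0.566 0.489 -0.664
  outer loop
   vertex 0.0 4.0 3.8
   vertex 3.8 4.6 1.0
   vertex 0.0 0.2 1.0
  endloop
 endfacet
 facet normal -0.523 0.628 -0.576
  outer loop
   vertex 0.0 4.0 3.8
   vertex 1.4 4.8 3.4
   vertex 3.8 4.6 1.0
  endloop
 endfacet
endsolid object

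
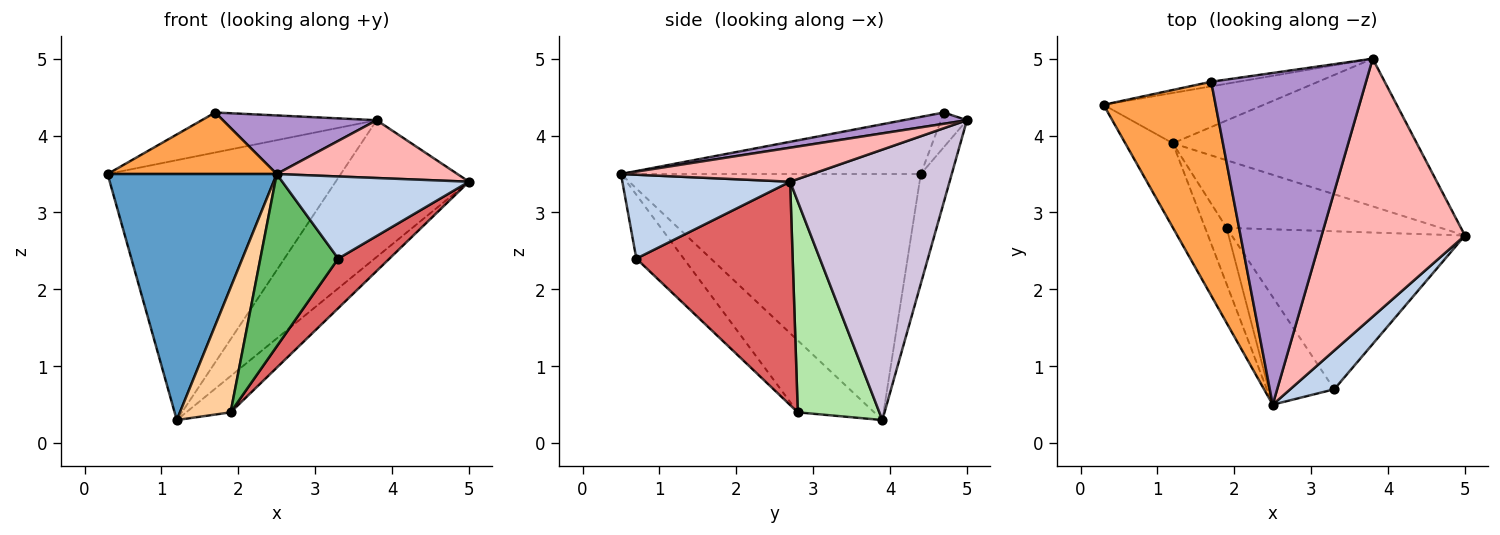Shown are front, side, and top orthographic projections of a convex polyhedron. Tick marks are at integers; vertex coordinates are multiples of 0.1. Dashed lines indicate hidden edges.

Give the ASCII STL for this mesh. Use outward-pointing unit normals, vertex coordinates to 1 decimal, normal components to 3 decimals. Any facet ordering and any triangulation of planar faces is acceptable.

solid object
 facet normal -0.859 -0.485 -0.166
  outer loop
   vertex 1.2 3.9 0.3
   vertex 2.5 0.5 3.5
   vertex 0.3 4.4 3.5
  endloop
 endfacet
 facet normal 0.631 -0.702 0.331
  outer loop
   vertex 3.3 0.7 2.4
   vertex 5.0 2.7 3.4
   vertex 2.5 0.5 3.5
  endloop
 endfacet
 facet normal -0.440 -0.248 0.863
  outer loop
   vertex 1.7 4.7 4.3
   vertex 0.3 4.4 3.5
   vertex 2.5 0.5 3.5
  endloop
 endfacet
 facet normal -0.809 -0.537 -0.242
  outer loop
   vertex 1.9 2.8 0.4
   vertex 2.5 0.5 3.5
   vertex 1.2 3.9 0.3
  endloop
 endfacet
 facet normal -0.459 -0.754 -0.471
  outer loop
   vertex 1.9 2.8 0.4
   vertex 3.3 0.7 2.4
   vertex 2.5 0.5 3.5
  endloop
 endfacet
 facet normal 0.656 0.357 -0.666
  outer loop
   vertex 1.9 2.8 0.4
   vertex 1.2 3.9 0.3
   vertex 5.0 2.7 3.4
  endloop
 endfacet
 facet normal 0.675 -0.221 -0.704
  outer loop
   vertex 1.9 2.8 0.4
   vertex 5.0 2.7 3.4
   vertex 3.3 0.7 2.4
  endloop
 endfacet
 facet normal 0.225 -0.213 0.951
  outer loop
   vertex 3.8 5.0 4.2
   vertex 2.5 0.5 3.5
   vertex 5.0 2.7 3.4
  endloop
 endfacet
 facet normal 0.072 -0.173 0.982
  outer loop
   vertex 3.8 5.0 4.2
   vertex 1.7 4.7 4.3
   vertex 2.5 0.5 3.5
  endloop
 endfacet
 facet normal 0.631 0.527 -0.569
  outer loop
   vertex 3.8 5.0 4.2
   vertex 5.0 2.7 3.4
   vertex 1.2 3.9 0.3
  endloop
 endfacet
 facet normal -0.129 0.974 -0.188
  outer loop
   vertex 3.8 5.0 4.2
   vertex 1.2 3.9 0.3
   vertex 0.3 4.4 3.5
  endloop
 endfacet
 facet normal -0.146 0.983 -0.113
  outer loop
   vertex 3.8 5.0 4.2
   vertex 0.3 4.4 3.5
   vertex 1.7 4.7 4.3
  endloop
 endfacet
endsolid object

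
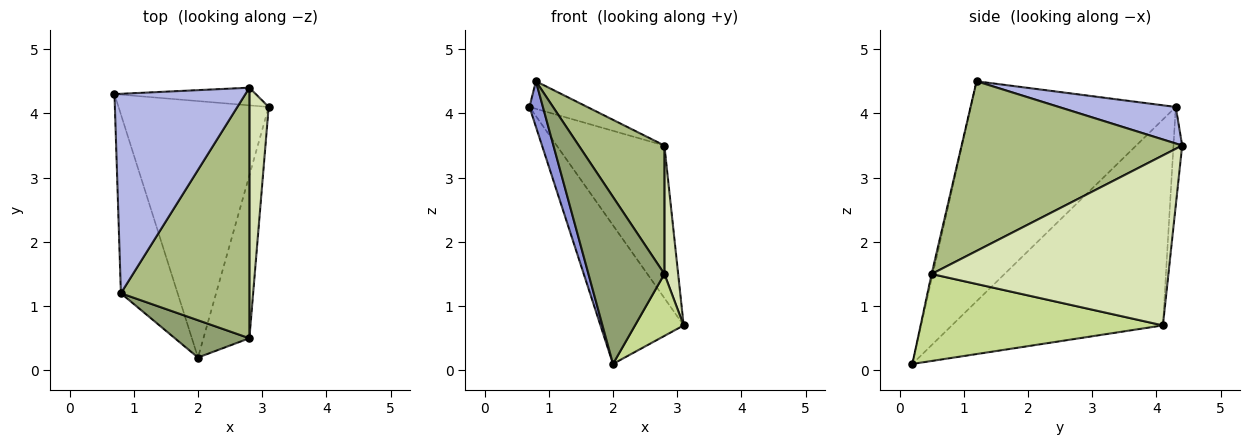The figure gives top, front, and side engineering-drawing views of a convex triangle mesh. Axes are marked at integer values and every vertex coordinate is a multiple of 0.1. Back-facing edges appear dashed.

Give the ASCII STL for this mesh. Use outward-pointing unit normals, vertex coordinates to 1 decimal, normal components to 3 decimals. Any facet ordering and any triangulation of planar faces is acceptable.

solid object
 facet normal -0.770 0.304 -0.561
  outer loop
   vertex 2.0 0.2 0.1
   vertex 0.7 4.3 4.1
   vertex 3.1 4.1 0.7
  endloop
 endfacet
 facet normal -0.080 0.990 -0.115
  outer loop
   vertex 2.8 4.4 3.5
   vertex 3.1 4.1 0.7
   vertex 0.7 4.3 4.1
  endloop
 endfacet
 facet normal -0.966 -0.063 -0.249
  outer loop
   vertex 0.8 1.2 4.5
   vertex 0.7 4.3 4.1
   vertex 2.0 0.2 0.1
  endloop
 endfacet
 facet normal 0.267 0.132 0.955
  outer loop
   vertex 0.8 1.2 4.5
   vertex 2.8 4.4 3.5
   vertex 0.7 4.3 4.1
  endloop
 endfacet
 facet normal -0.015 -0.976 0.218
  outer loop
   vertex 2.8 0.5 1.5
   vertex 0.8 1.2 4.5
   vertex 2.0 0.2 0.1
  endloop
 endfacet
 facet normal 0.762 -0.296 0.577
  outer loop
   vertex 2.8 0.5 1.5
   vertex 2.8 4.4 3.5
   vertex 0.8 1.2 4.5
  endloop
 endfacet
 facet normal 0.871 -0.175 -0.460
  outer loop
   vertex 2.8 0.5 1.5
   vertex 2.0 0.2 0.1
   vertex 3.1 4.1 0.7
  endloop
 endfacet
 facet normal 0.992 -0.058 0.112
  outer loop
   vertex 2.8 0.5 1.5
   vertex 3.1 4.1 0.7
   vertex 2.8 4.4 3.5
  endloop
 endfacet
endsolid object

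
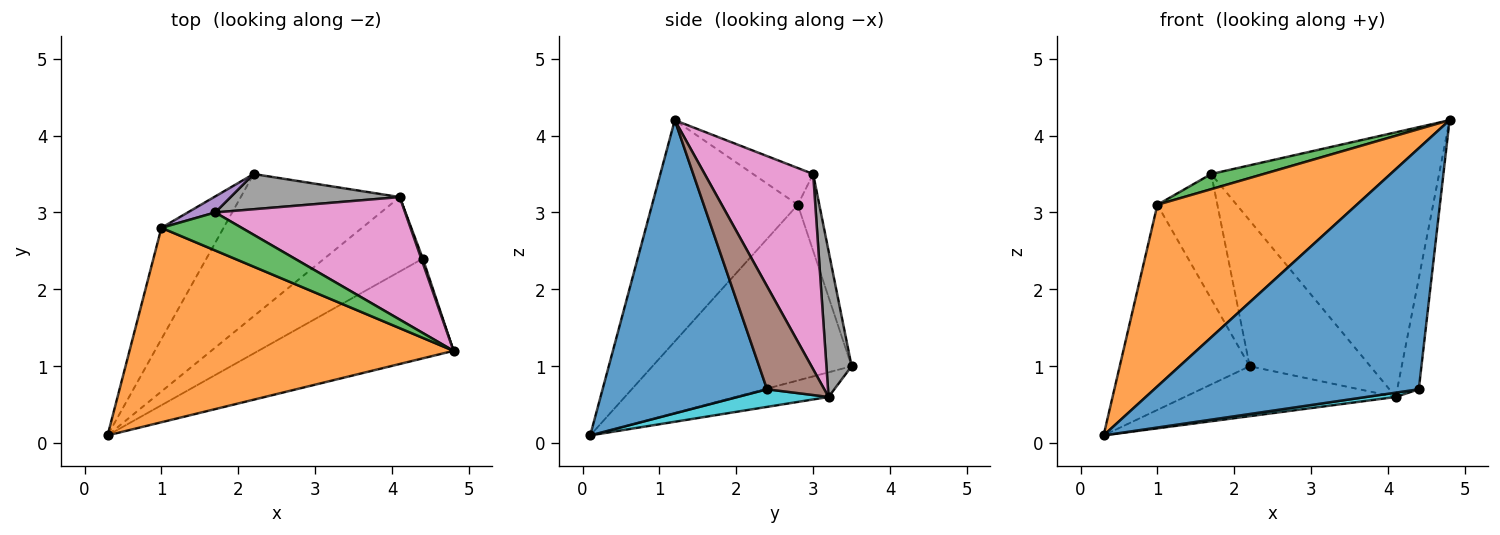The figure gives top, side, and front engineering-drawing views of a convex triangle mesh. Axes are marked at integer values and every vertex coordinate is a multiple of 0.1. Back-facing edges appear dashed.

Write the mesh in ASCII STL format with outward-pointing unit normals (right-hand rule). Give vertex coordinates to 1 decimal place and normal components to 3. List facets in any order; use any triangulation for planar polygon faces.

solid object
 facet normal 0.498 -0.801 -0.332
  outer loop
   vertex 4.4 2.4 0.7
   vertex 4.8 1.2 4.2
   vertex 0.3 0.1 0.1
  endloop
 endfacet
 facet normal -0.446 -0.611 0.654
  outer loop
   vertex 1.0 2.8 3.1
   vertex 0.3 0.1 0.1
   vertex 4.8 1.2 4.2
  endloop
 endfacet
 facet normal -0.391 -0.341 0.855
  outer loop
   vertex 1.0 2.8 3.1
   vertex 4.8 1.2 4.2
   vertex 1.7 3.0 3.5
  endloop
 endfacet
 facet normal -0.803 0.524 -0.284
  outer loop
   vertex 1.0 2.8 3.1
   vertex 2.2 3.5 1.0
   vertex 0.3 0.1 0.1
  endloop
 endfacet
 facet normal -0.335 0.934 0.120
  outer loop
   vertex 1.0 2.8 3.1
   vertex 1.7 3.0 3.5
   vertex 2.2 3.5 1.0
  endloop
 endfacet
 facet normal 0.936 0.353 0.014
  outer loop
   vertex 4.1 3.2 0.6
   vertex 4.8 1.2 4.2
   vertex 4.4 2.4 0.7
  endloop
 endfacet
 facet normal 0.397 0.833 0.386
  outer loop
   vertex 4.1 3.2 0.6
   vertex 1.7 3.0 3.5
   vertex 4.8 1.2 4.2
  endloop
 endfacet
 facet normal 0.199 0.953 0.230
  outer loop
   vertex 4.1 3.2 0.6
   vertex 2.2 3.5 1.0
   vertex 1.7 3.0 3.5
  endloop
 endfacet
 facet normal -0.145 0.328 -0.934
  outer loop
   vertex 4.1 3.2 0.6
   vertex 0.3 0.1 0.1
   vertex 2.2 3.5 1.0
  endloop
 endfacet
 facet normal 0.176 -0.057 -0.983
  outer loop
   vertex 4.1 3.2 0.6
   vertex 4.4 2.4 0.7
   vertex 0.3 0.1 0.1
  endloop
 endfacet
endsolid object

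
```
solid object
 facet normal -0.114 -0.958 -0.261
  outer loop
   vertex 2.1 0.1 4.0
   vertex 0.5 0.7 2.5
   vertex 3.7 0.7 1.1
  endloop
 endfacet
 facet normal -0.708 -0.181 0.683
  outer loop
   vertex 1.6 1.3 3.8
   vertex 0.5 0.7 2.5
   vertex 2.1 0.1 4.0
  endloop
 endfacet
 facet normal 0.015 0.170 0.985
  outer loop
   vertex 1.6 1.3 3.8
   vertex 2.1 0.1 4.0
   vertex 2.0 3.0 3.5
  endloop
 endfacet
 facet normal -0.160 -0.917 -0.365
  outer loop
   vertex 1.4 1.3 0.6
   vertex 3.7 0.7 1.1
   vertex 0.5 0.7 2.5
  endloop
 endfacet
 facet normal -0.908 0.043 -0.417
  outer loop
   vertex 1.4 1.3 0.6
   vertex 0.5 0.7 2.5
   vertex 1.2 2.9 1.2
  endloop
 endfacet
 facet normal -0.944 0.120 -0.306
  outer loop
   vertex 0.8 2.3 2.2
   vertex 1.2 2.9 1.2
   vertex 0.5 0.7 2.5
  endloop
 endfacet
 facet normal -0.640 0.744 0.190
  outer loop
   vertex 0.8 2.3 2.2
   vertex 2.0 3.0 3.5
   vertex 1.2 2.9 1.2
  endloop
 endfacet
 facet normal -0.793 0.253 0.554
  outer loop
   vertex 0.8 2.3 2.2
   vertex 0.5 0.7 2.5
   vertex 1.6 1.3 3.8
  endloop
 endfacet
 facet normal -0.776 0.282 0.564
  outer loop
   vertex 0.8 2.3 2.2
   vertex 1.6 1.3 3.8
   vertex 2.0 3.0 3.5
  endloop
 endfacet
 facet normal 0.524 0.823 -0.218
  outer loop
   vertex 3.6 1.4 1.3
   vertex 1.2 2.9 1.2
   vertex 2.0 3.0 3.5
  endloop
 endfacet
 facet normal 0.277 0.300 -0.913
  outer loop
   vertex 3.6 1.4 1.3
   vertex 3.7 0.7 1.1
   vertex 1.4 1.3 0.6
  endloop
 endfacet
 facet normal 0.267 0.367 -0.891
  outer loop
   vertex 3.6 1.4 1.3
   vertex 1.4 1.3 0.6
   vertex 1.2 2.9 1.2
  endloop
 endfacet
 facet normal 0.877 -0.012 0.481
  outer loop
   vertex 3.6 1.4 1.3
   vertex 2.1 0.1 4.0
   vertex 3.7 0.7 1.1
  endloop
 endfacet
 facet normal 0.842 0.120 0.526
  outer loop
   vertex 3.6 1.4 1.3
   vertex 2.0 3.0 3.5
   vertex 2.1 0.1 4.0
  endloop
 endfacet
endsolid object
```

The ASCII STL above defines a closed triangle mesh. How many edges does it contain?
21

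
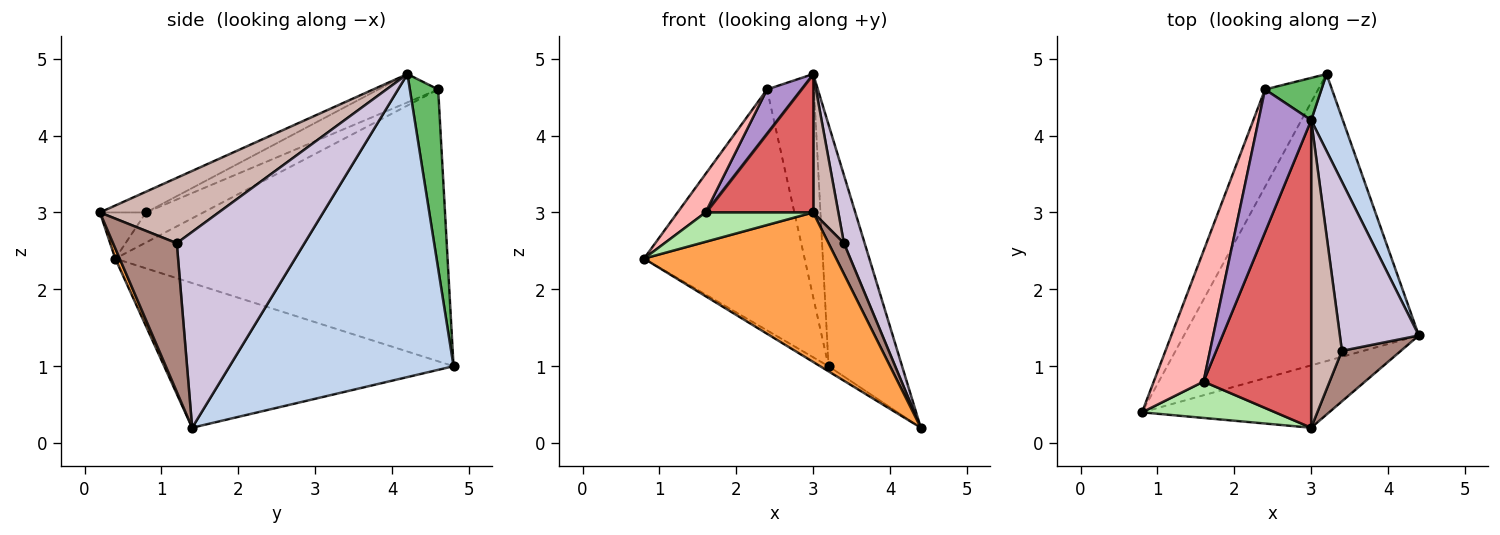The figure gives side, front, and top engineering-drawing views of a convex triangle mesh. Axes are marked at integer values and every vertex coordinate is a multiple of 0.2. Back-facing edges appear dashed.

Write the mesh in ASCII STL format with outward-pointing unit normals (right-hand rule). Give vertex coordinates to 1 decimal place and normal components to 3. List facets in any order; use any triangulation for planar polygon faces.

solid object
 facet normal -0.524 0.015 -0.851
  outer loop
   vertex 3.2 4.8 1.0
   vertex 4.4 1.4 0.2
   vertex 0.8 0.4 2.4
  endloop
 endfacet
 facet normal 0.945 0.310 0.099
  outer loop
   vertex 3.0 4.2 4.8
   vertex 4.4 1.4 0.2
   vertex 3.2 4.8 1.0
  endloop
 endfacet
 facet normal 0.021 -0.923 -0.385
  outer loop
   vertex 3.0 0.2 3.0
   vertex 0.8 0.4 2.4
   vertex 4.4 1.4 0.2
  endloop
 endfacet
 facet normal -0.887 0.429 -0.173
  outer loop
   vertex 2.4 4.6 4.6
   vertex 3.2 4.8 1.0
   vertex 0.8 0.4 2.4
  endloop
 endfacet
 facet normal 0.510 0.845 0.160
  outer loop
   vertex 2.4 4.6 4.6
   vertex 3.0 4.2 4.8
   vertex 3.2 4.8 1.0
  endloop
 endfacet
 facet normal -0.260 -0.607 0.751
  outer loop
   vertex 1.6 0.8 3.0
   vertex 0.8 0.4 2.4
   vertex 3.0 0.2 3.0
  endloop
 endfacet
 facet normal -0.173 -0.404 0.898
  outer loop
   vertex 1.6 0.8 3.0
   vertex 3.0 0.2 3.0
   vertex 3.0 4.2 4.8
  endloop
 endfacet
 facet normal -0.501 -0.244 0.830
  outer loop
   vertex 1.6 0.8 3.0
   vertex 2.4 4.6 4.6
   vertex 0.8 0.4 2.4
  endloop
 endfacet
 facet normal -0.458 -0.261 0.850
  outer loop
   vertex 1.6 0.8 3.0
   vertex 3.0 4.2 4.8
   vertex 2.4 4.6 4.6
  endloop
 endfacet
 facet normal 0.917 -0.149 0.370
  outer loop
   vertex 3.4 1.2 2.6
   vertex 4.4 1.4 0.2
   vertex 3.0 4.2 4.8
  endloop
 endfacet
 facet normal 0.907 -0.219 0.360
  outer loop
   vertex 3.4 1.2 2.6
   vertex 3.0 0.2 3.0
   vertex 4.4 1.4 0.2
  endloop
 endfacet
 facet normal 0.889 -0.188 0.418
  outer loop
   vertex 3.4 1.2 2.6
   vertex 3.0 4.2 4.8
   vertex 3.0 0.2 3.0
  endloop
 endfacet
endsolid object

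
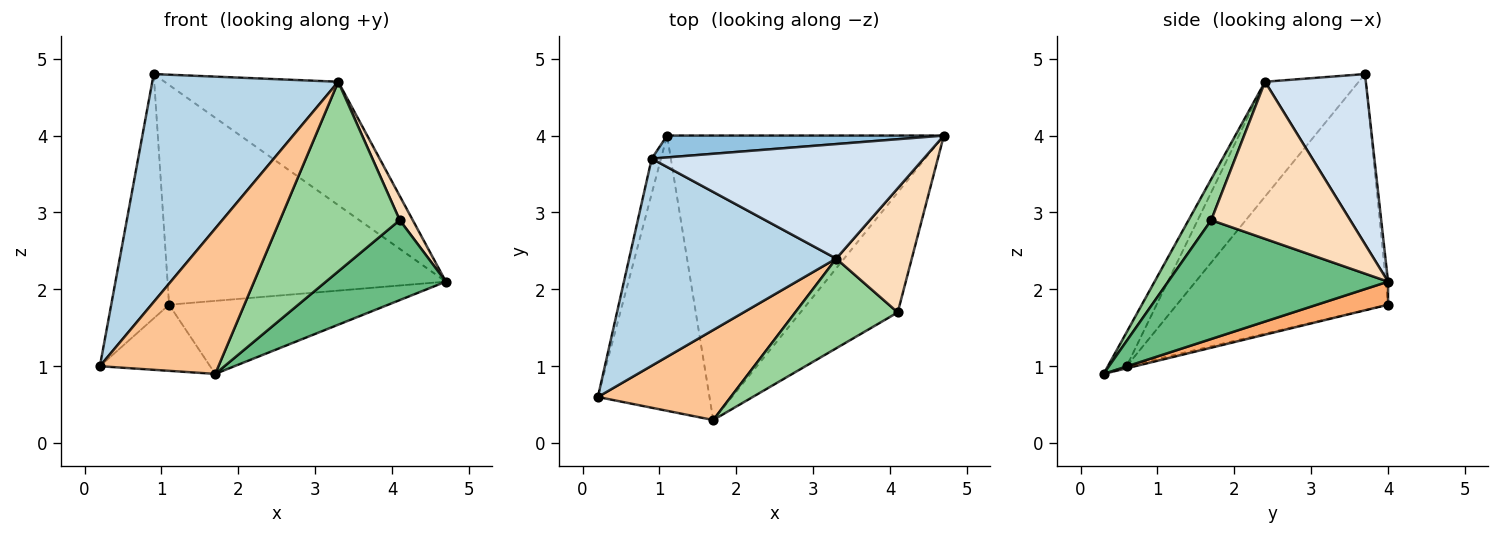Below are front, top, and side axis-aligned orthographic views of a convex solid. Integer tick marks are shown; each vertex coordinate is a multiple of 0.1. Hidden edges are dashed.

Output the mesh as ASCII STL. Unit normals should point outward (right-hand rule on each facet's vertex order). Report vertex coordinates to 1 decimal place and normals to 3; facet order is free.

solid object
 facet normal -0.964 0.264 -0.038
  outer loop
   vertex 0.9 3.7 4.8
   vertex 1.1 4.0 1.8
   vertex 0.2 0.6 1.0
  endloop
 endfacet
 facet normal -0.008 0.995 0.099
  outer loop
   vertex 0.9 3.7 4.8
   vertex 4.7 4.0 2.1
   vertex 1.1 4.0 1.8
  endloop
 endfacet
 facet normal -0.349 -0.693 0.630
  outer loop
   vertex 3.3 2.4 4.7
   vertex 0.9 3.7 4.8
   vertex 0.2 0.6 1.0
  endloop
 endfacet
 facet normal 0.391 0.675 0.626
  outer loop
   vertex 3.3 2.4 4.7
   vertex 4.7 4.0 2.1
   vertex 0.9 3.7 4.8
  endloop
 endfacet
 facet normal -0.018 0.234 -0.972
  outer loop
   vertex 1.7 0.3 0.9
   vertex 0.2 0.6 1.0
   vertex 1.1 4.0 1.8
  endloop
 endfacet
 facet normal 0.080 0.248 -0.965
  outer loop
   vertex 1.7 0.3 0.9
   vertex 1.1 4.0 1.8
   vertex 4.7 4.0 2.1
  endloop
 endfacet
 facet normal -0.134 -0.842 0.522
  outer loop
   vertex 1.7 0.3 0.9
   vertex 3.3 2.4 4.7
   vertex 0.2 0.6 1.0
  endloop
 endfacet
 facet normal 0.898 -0.084 0.432
  outer loop
   vertex 4.1 1.7 2.9
   vertex 4.7 4.0 2.1
   vertex 3.3 2.4 4.7
  endloop
 endfacet
 facet normal 0.713 -0.389 -0.583
  outer loop
   vertex 4.1 1.7 2.9
   vertex 1.7 0.3 0.9
   vertex 4.7 4.0 2.1
  endloop
 endfacet
 facet normal 0.169 -0.891 0.421
  outer loop
   vertex 4.1 1.7 2.9
   vertex 3.3 2.4 4.7
   vertex 1.7 0.3 0.9
  endloop
 endfacet
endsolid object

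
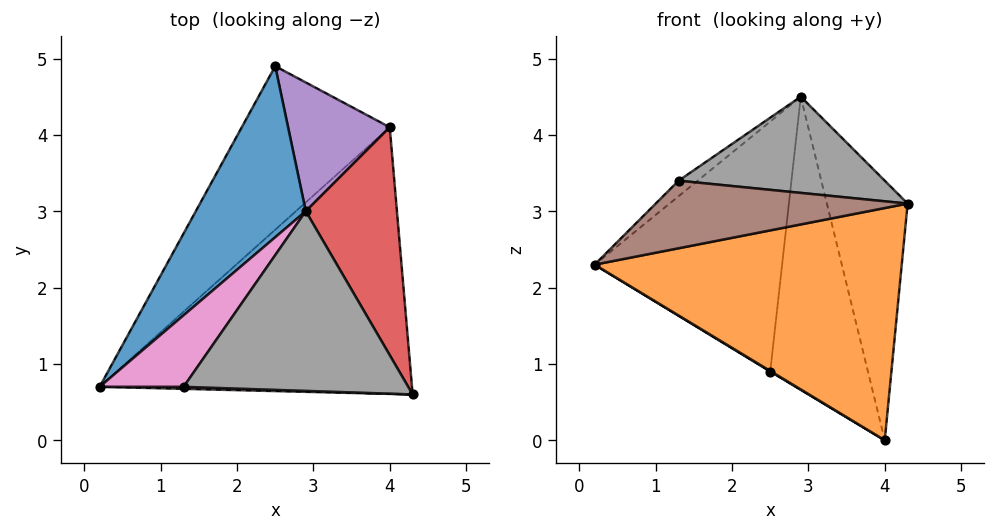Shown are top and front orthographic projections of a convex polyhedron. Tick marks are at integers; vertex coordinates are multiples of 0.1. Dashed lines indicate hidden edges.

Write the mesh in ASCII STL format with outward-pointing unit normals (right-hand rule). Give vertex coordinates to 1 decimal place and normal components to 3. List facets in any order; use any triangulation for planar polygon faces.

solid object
 facet normal -0.758 0.538 0.368
  outer loop
   vertex 2.9 3.0 4.5
   vertex 2.5 4.9 0.9
   vertex 0.2 0.7 2.3
  endloop
 endfacet
 facet normal 0.130 -0.651 -0.748
  outer loop
   vertex 4.0 4.1 0.0
   vertex 4.3 0.6 3.1
   vertex 0.2 0.7 2.3
  endloop
 endfacet
 facet normal -0.516 -0.003 -0.857
  outer loop
   vertex 4.0 4.1 0.0
   vertex 0.2 0.7 2.3
   vertex 2.5 4.9 0.9
  endloop
 endfacet
 facet normal 0.890 0.343 0.301
  outer loop
   vertex 4.0 4.1 0.0
   vertex 2.9 3.0 4.5
   vertex 4.3 0.6 3.1
  endloop
 endfacet
 facet normal 0.589 0.740 0.325
  outer loop
   vertex 4.0 4.1 0.0
   vertex 2.5 4.9 0.9
   vertex 2.9 3.0 4.5
  endloop
 endfacet
 facet normal -0.030 -0.999 0.030
  outer loop
   vertex 1.3 0.7 3.4
   vertex 0.2 0.7 2.3
   vertex 4.3 0.6 3.1
  endloop
 endfacet
 facet normal -0.699 0.152 0.699
  outer loop
   vertex 1.3 0.7 3.4
   vertex 2.9 3.0 4.5
   vertex 0.2 0.7 2.3
  endloop
 endfacet
 facet normal 0.072 -0.471 0.879
  outer loop
   vertex 1.3 0.7 3.4
   vertex 4.3 0.6 3.1
   vertex 2.9 3.0 4.5
  endloop
 endfacet
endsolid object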